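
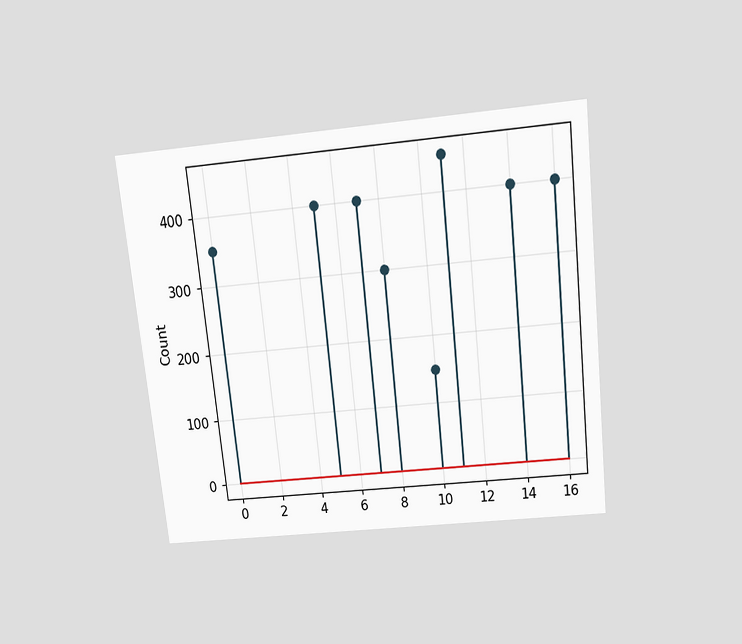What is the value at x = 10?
The chart is tilted about 6° counter-clockwise and viewed slightly from above. The stem at x=10 reaches 150.

150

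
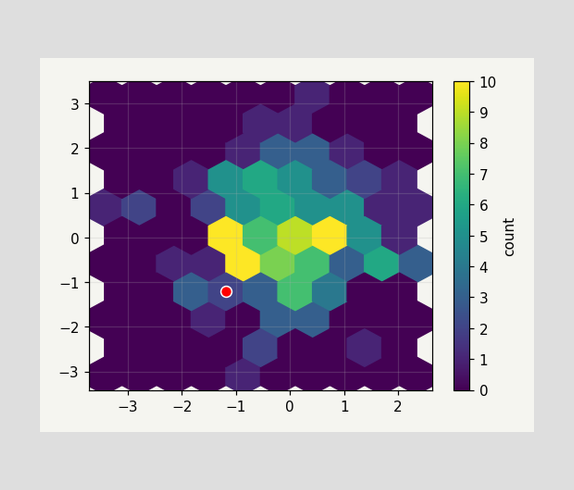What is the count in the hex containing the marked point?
2

The marked hex reads 2 on the colorbar.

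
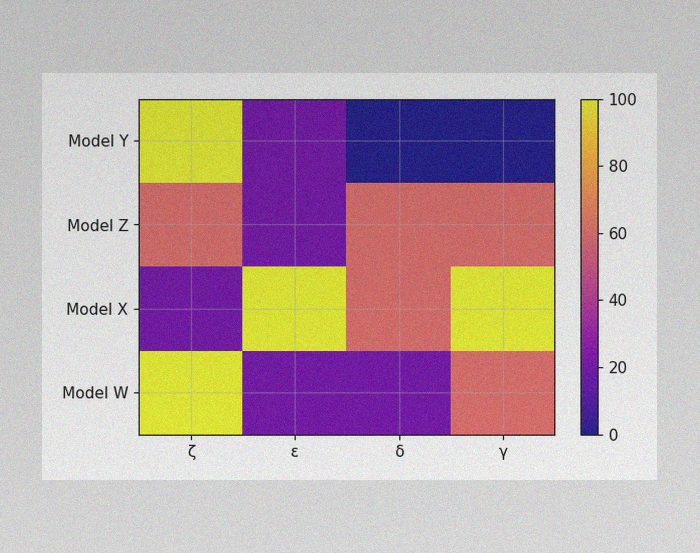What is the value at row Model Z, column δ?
The image has some photo noise and uneven lighting. Matching cell (Model Z, δ) against the colorbar gives 60.

60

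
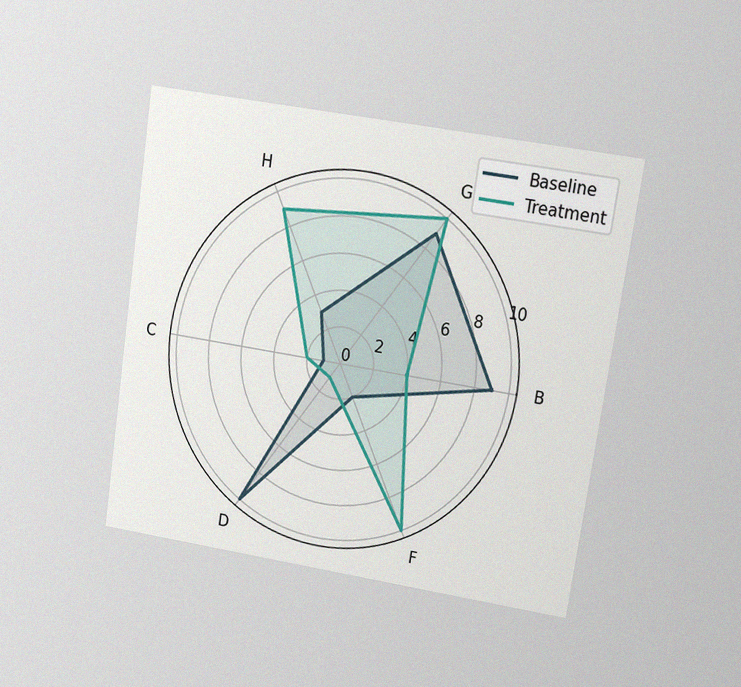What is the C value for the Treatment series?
2

The chart is tilted about 8° clockwise and viewed at a slight angle, with some photo noise. On the C axis, Treatment reaches 2.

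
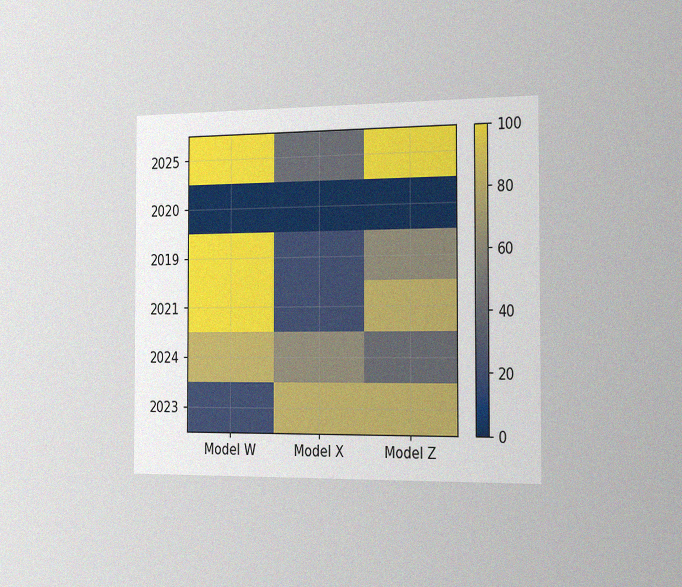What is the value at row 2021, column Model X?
20

The chart is viewed slightly from the right, with some photo noise. Matching cell (2021, Model X) against the colorbar gives 20.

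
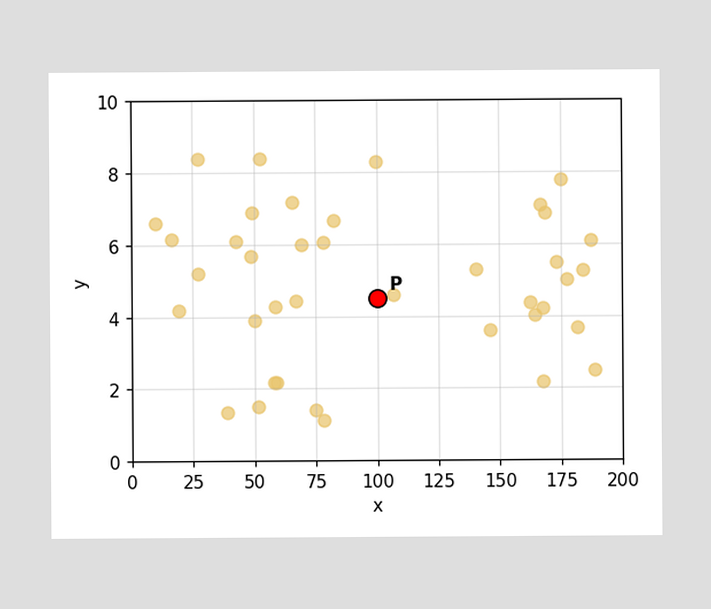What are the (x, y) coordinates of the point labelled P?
Following the gridlines from P to each axis, P sits at (100, 4.5).

(100, 4.5)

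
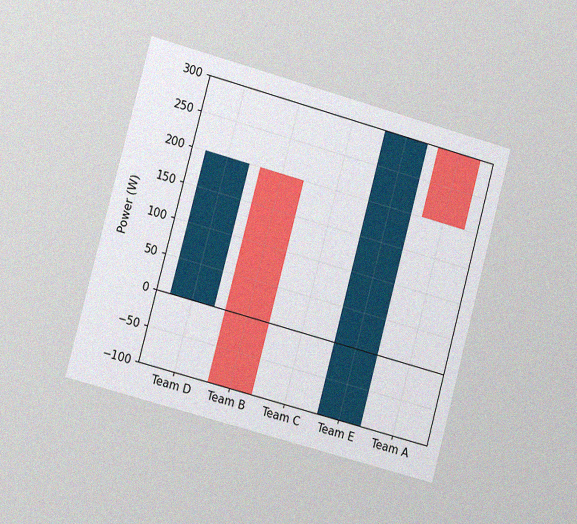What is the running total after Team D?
200W

The chart is tilted about 15° clockwise and viewed slightly from the left, with some photo noise. After Team D the running total reaches 200W.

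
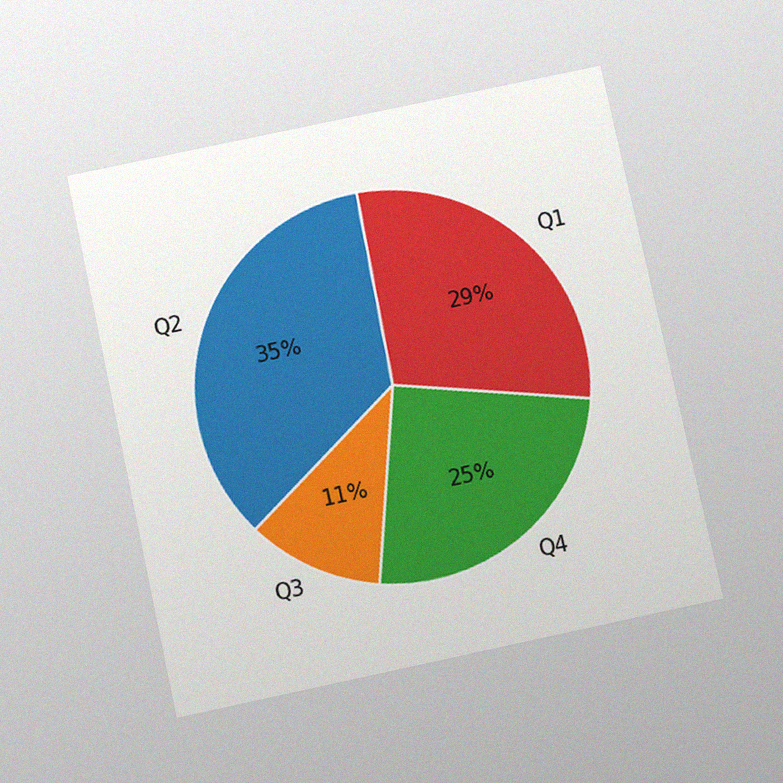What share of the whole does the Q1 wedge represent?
29%

The chart is tilted about 12° counter-clockwise and viewed slightly from below, with some photo noise. The Q1 slice takes up 29% of the pie.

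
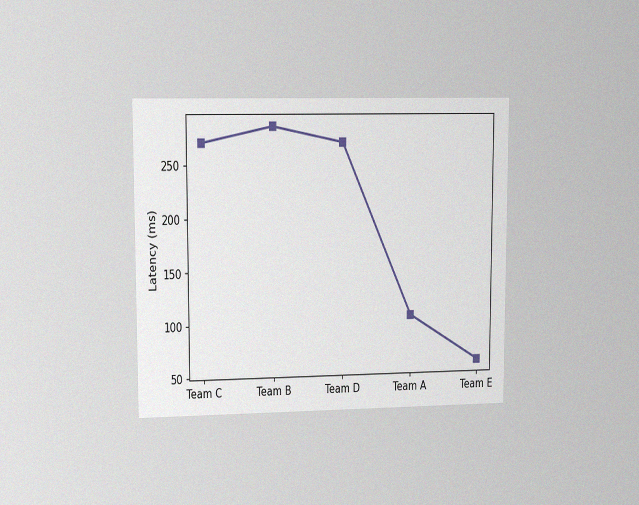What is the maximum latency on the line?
The chart is viewed at a slight angle, with some photo noise. The highest point is at Team B, and reading across to the y-axis gives 285ms.

285ms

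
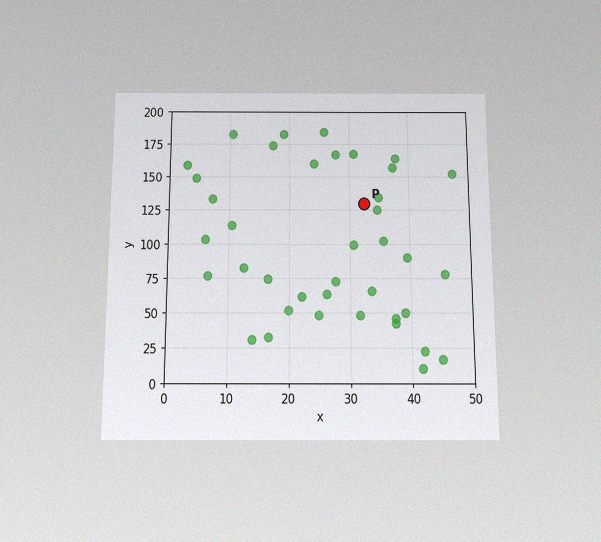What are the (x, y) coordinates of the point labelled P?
(32.5, 130)

The chart is viewed slightly from below, with some photo noise. Following the gridlines from P to each axis, P sits at (32.5, 130).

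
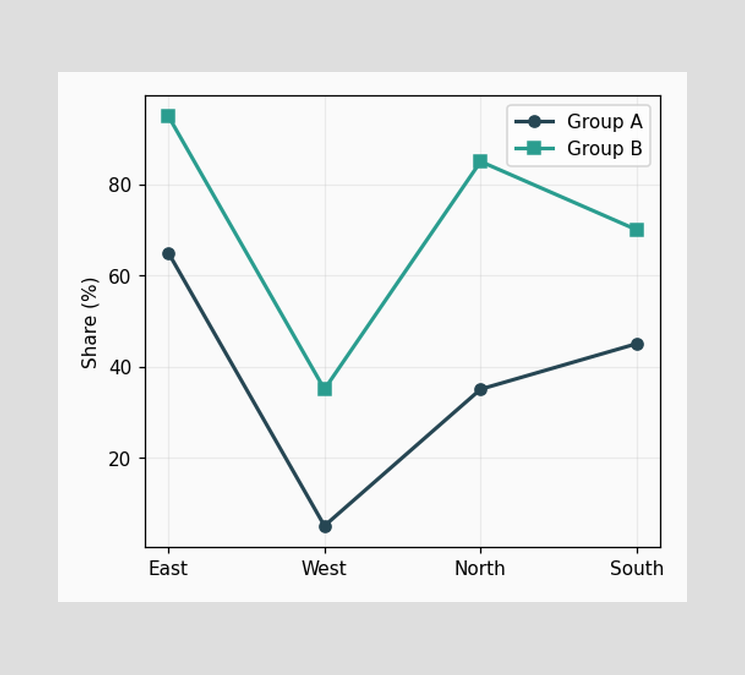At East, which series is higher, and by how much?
At East, Group B sits above the other line by 30%.

Group B, by 30%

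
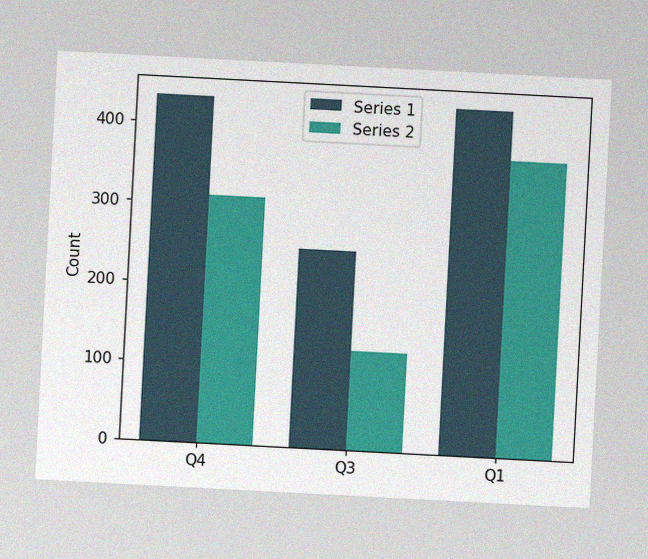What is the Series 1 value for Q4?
The chart is tilted about 3° clockwise, with some photo noise. The Series 1 bar at Q4 reaches 434 on the y-axis.

434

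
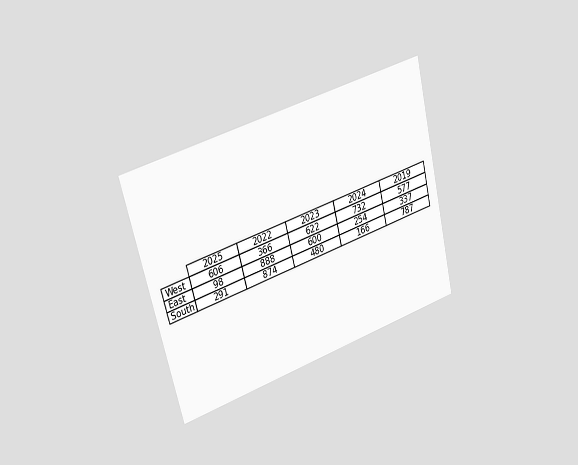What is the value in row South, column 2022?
The chart is tilted about 14° counter-clockwise and viewed slightly from the left. The (South, 2022) cell reads 874.

874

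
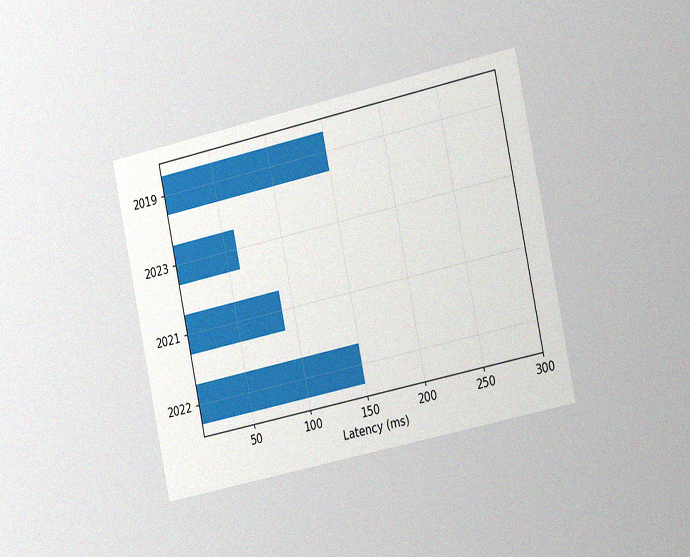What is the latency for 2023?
60ms

The chart is tilted about 12° counter-clockwise and viewed slightly from the right, with some photo noise. Reading along the chart's x-axis, the 2023 bar reaches 60ms.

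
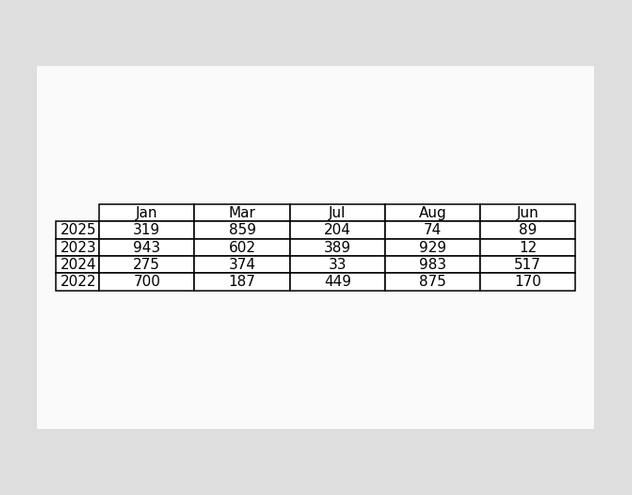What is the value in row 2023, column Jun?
The (2023, Jun) cell reads 12.

12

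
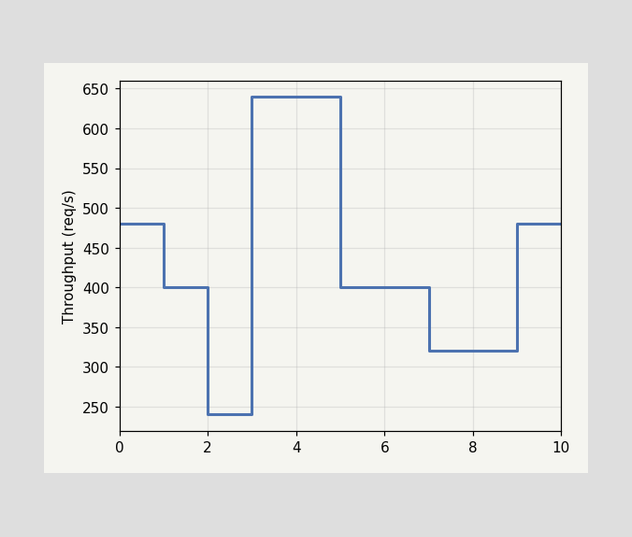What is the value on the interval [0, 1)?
On [0, 1) the step sits at 480req/s.

480req/s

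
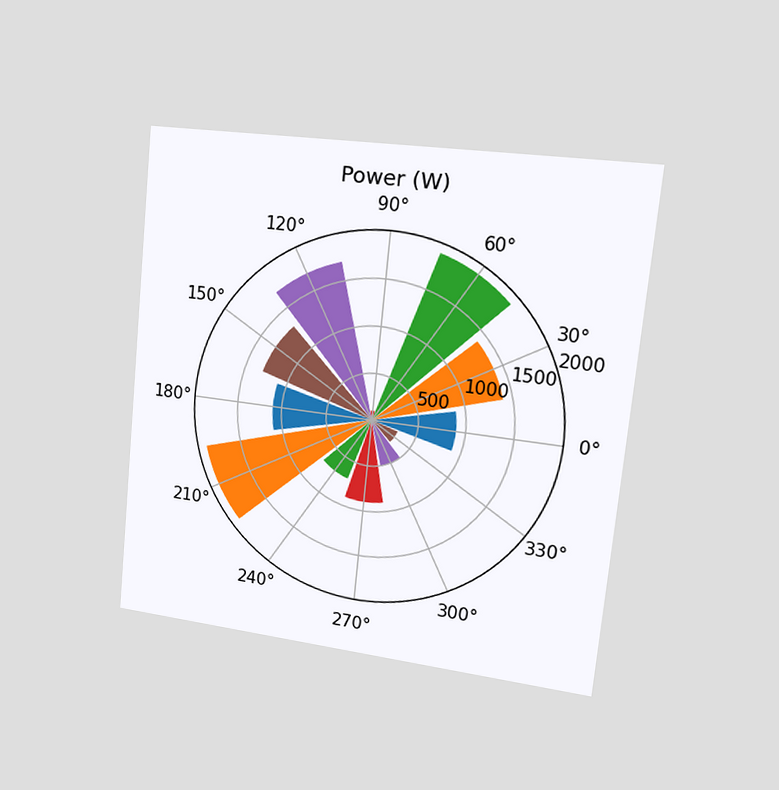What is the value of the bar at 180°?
1100W

The chart is tilted about 6° clockwise and viewed slightly from the right. The bar at 180° reaches 1100W on the radial axis.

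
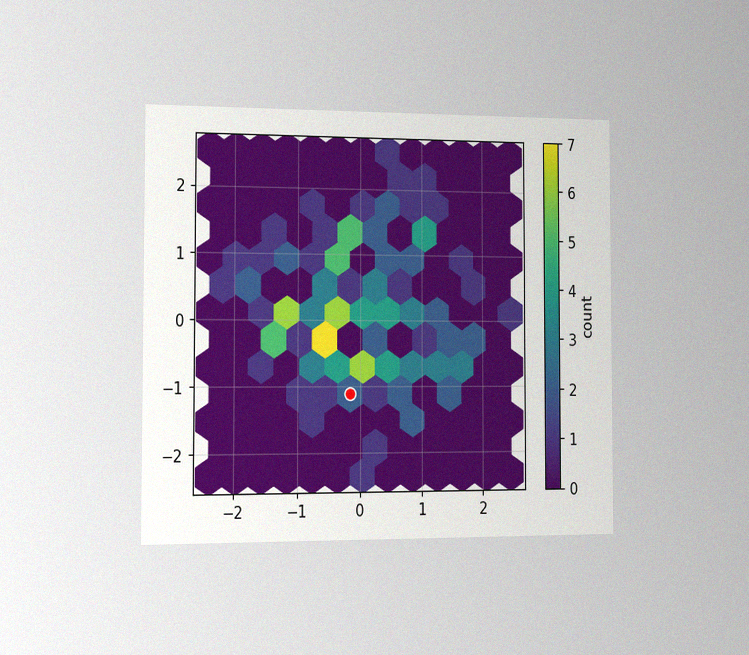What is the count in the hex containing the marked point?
2

The chart is viewed slightly from the left, with some photo noise. The marked hex reads 2 on the colorbar.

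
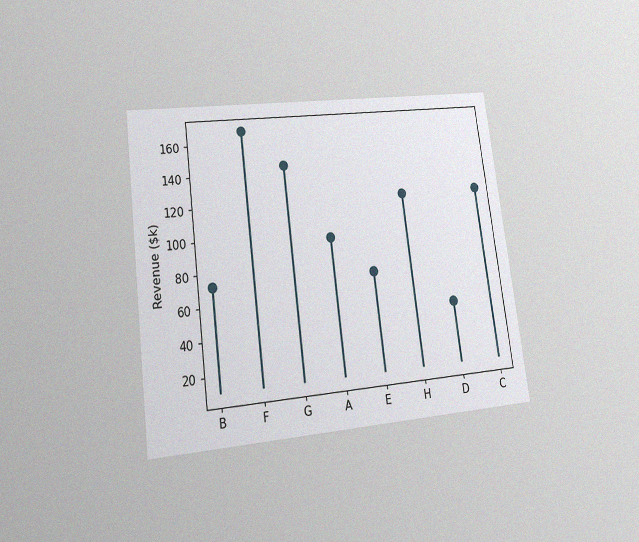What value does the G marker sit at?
The chart is tilted about 7° counter-clockwise and viewed at a slight angle, with some photo noise. The G marker sits at $144k.

$144k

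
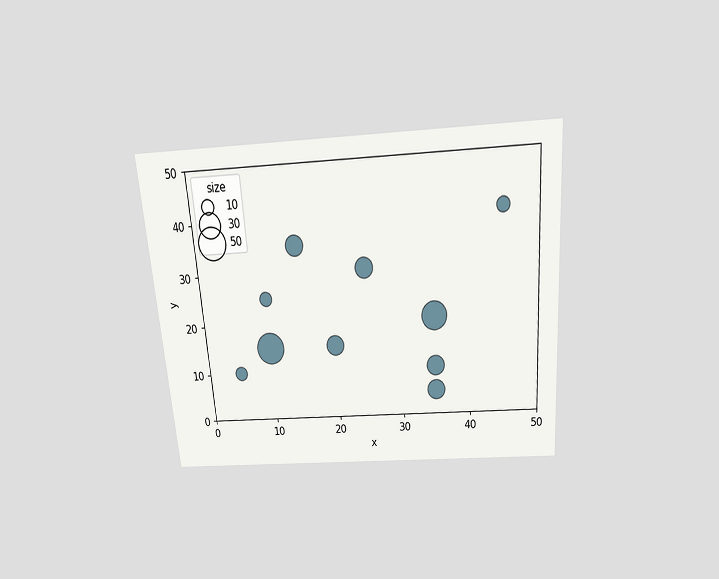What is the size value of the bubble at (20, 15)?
20

The chart is tilted about 4° counter-clockwise and viewed slightly from above. Matching the bubble at (20, 15) against the size legend gives 20.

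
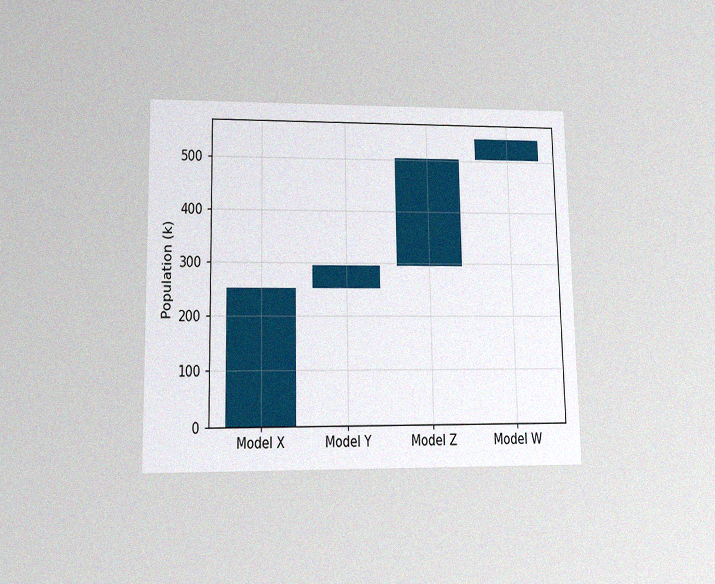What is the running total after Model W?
The chart is viewed at a slight angle, with some photo noise. After Model W the running total reaches 546k.

546k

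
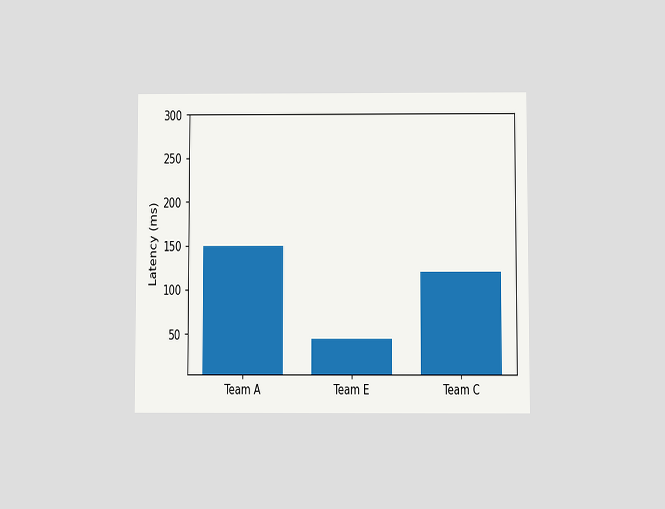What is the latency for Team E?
The chart is viewed slightly from below. Reading along the chart's y-axis, the Team E bar reaches 45ms.

45ms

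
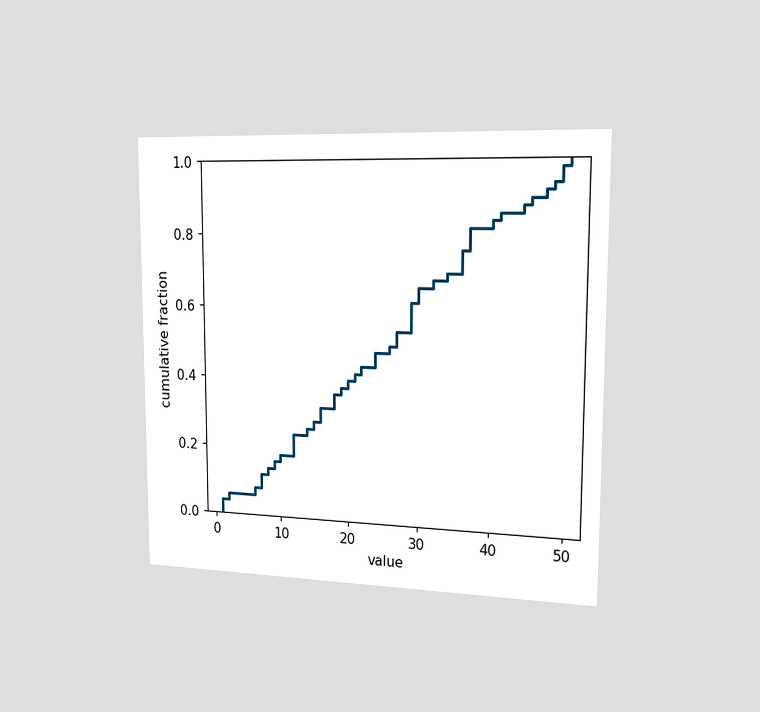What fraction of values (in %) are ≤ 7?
12%

The chart is viewed slightly from the right. At x=7 the ECDF step is at 12%.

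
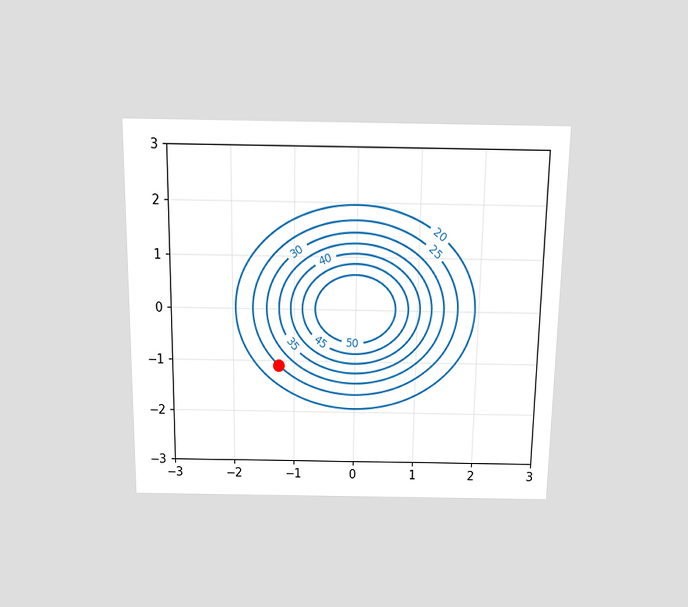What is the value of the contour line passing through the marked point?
25

The chart is viewed slightly from above. The marked point sits on the contour labelled 25.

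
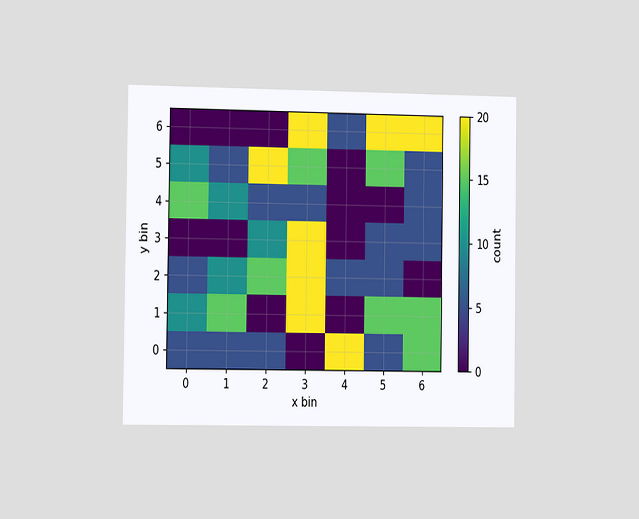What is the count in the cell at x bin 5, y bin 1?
15

The chart is viewed slightly from the left. Matching the cell (5, 1) against the colorbar gives 15.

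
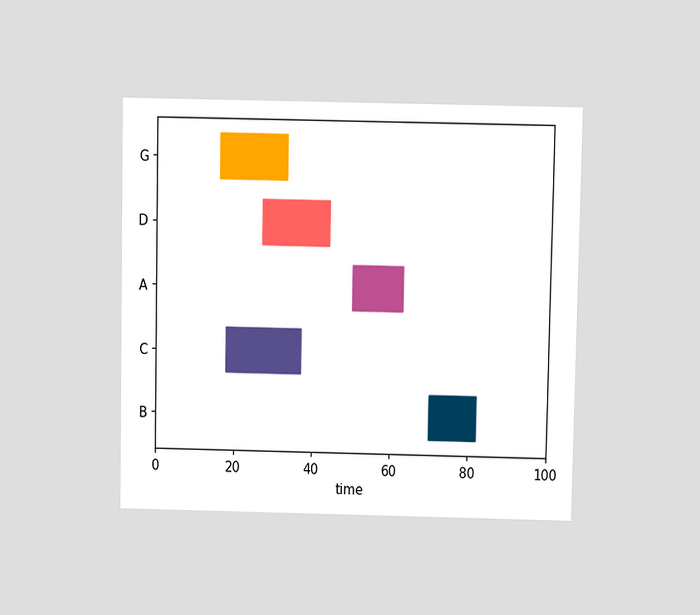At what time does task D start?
The chart is viewed slightly from above. The D bar begins at t=27.

27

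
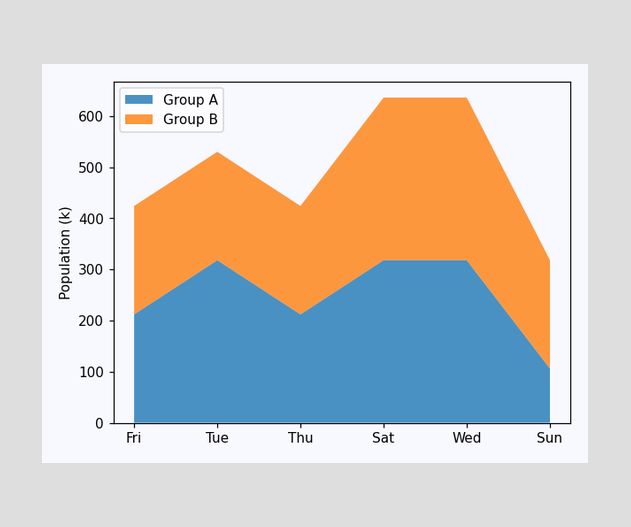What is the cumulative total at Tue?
The stacked total at Tue reaches 530k.

530k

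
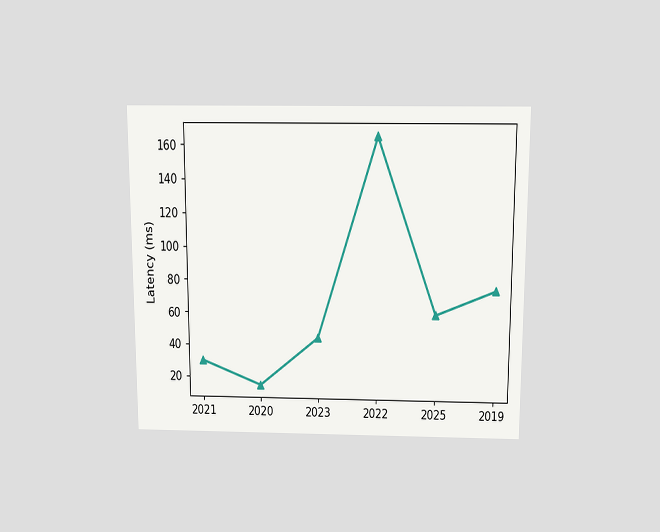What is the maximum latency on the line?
165ms

The chart is viewed slightly from above. The highest point is at 2022, and reading across to the y-axis gives 165ms.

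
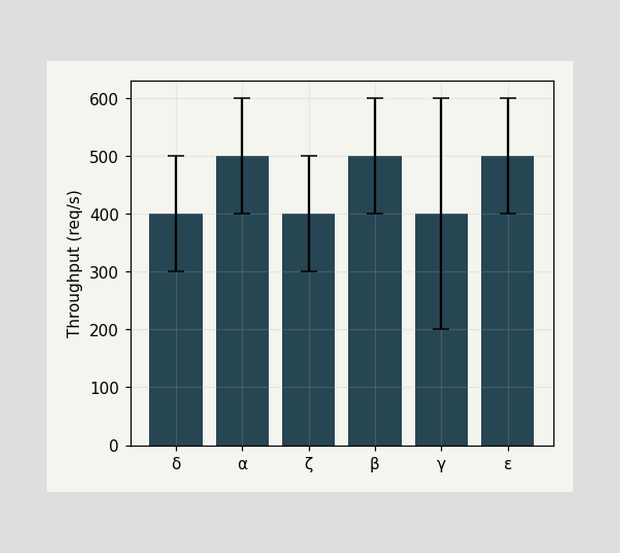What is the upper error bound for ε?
600req/s

The ε bar's upper whisker reaches 600req/s.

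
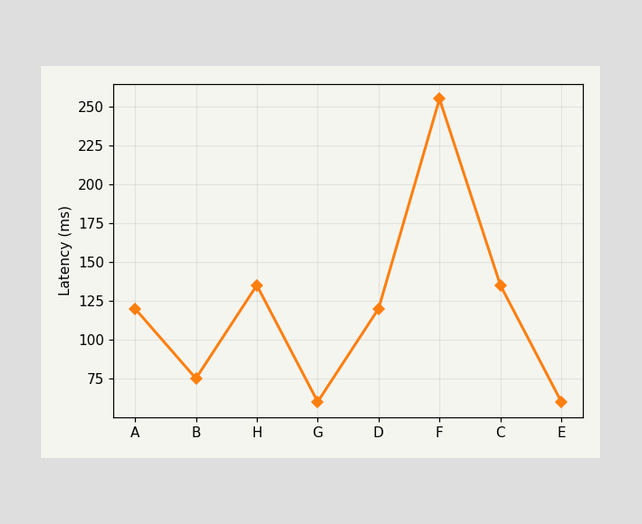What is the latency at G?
At G, the line is at 60ms.

60ms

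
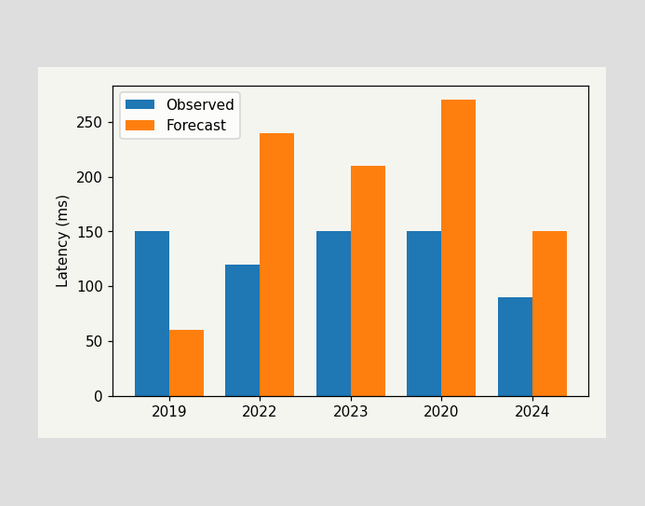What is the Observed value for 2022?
120ms

The Observed bar at 2022 reaches 120ms on the y-axis.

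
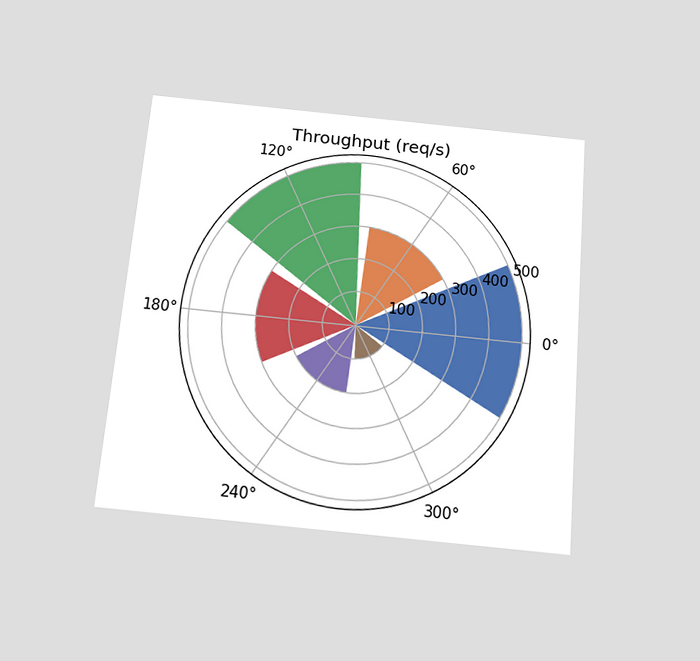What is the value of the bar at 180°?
300req/s

The chart is tilted about 5° clockwise and viewed slightly from below. The bar at 180° reaches 300req/s on the radial axis.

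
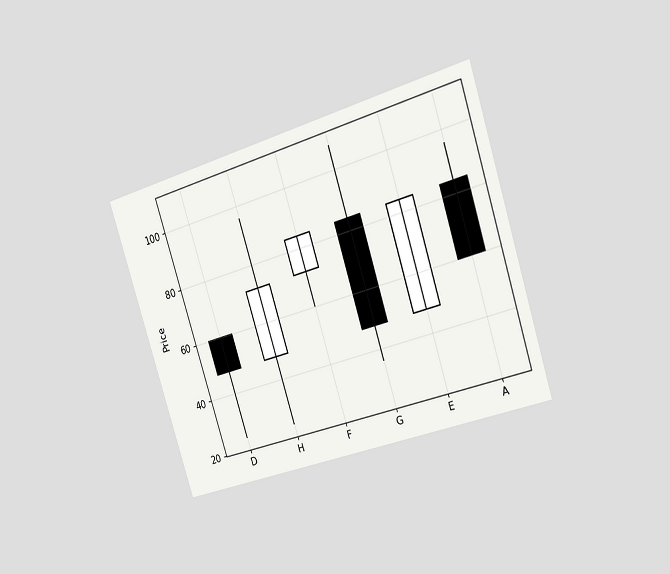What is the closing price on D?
The chart is tilted about 18° counter-clockwise and viewed slightly from the right. The D candle closes at 48.

48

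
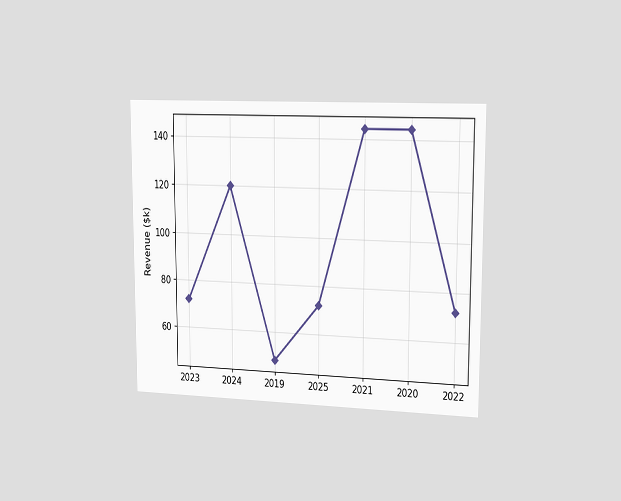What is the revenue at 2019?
The chart is viewed slightly from the right. At 2019, the line is at $48k.

$48k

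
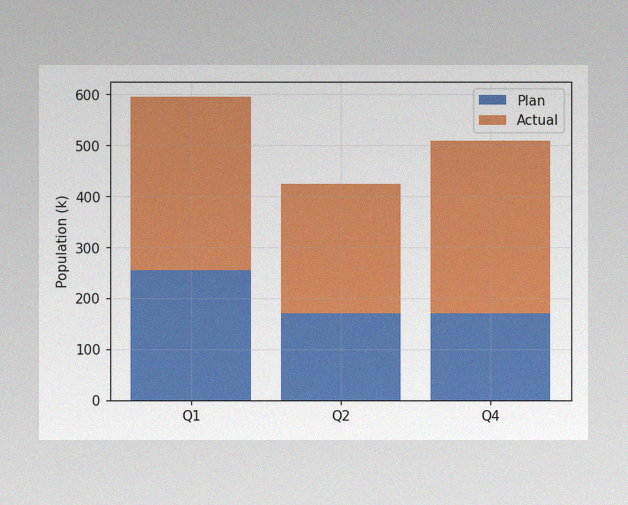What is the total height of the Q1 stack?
595k

The image has some photo noise and uneven lighting. The Q1 stack's top reaches 595k on the y-axis.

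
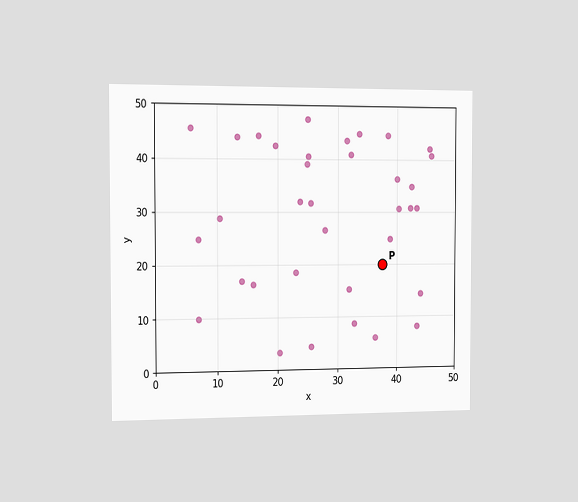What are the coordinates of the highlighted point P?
The chart is viewed slightly from the left. Following the gridlines from P to each axis, P sits at (37.5, 20).

(37.5, 20)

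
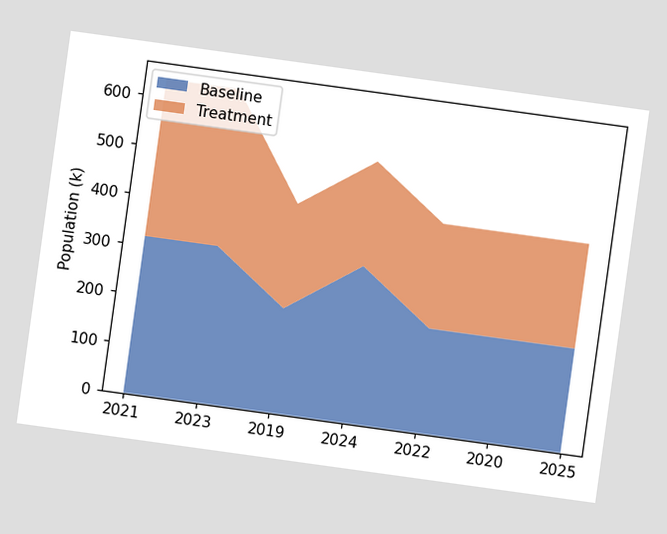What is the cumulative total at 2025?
The chart is tilted about 8° clockwise. The stacked total at 2025 reaches 424k.

424k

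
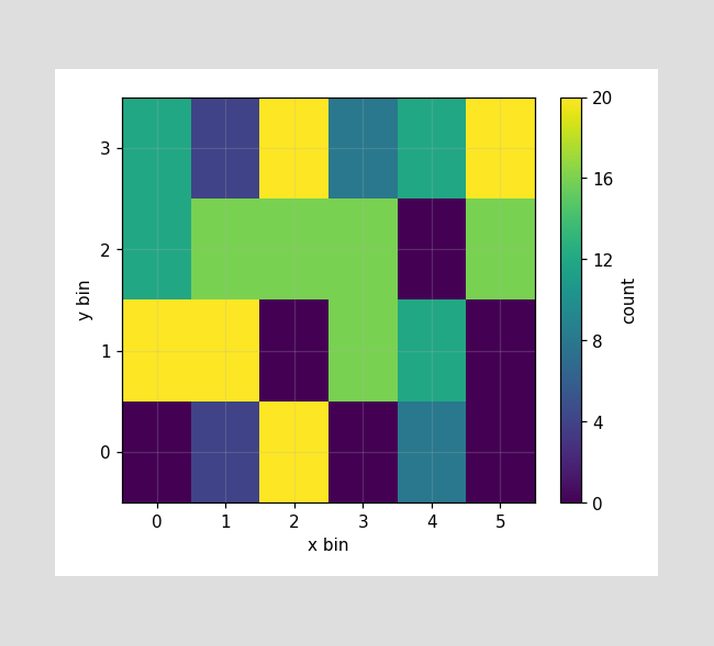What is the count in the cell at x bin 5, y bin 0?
0

Matching the cell (5, 0) against the colorbar gives 0.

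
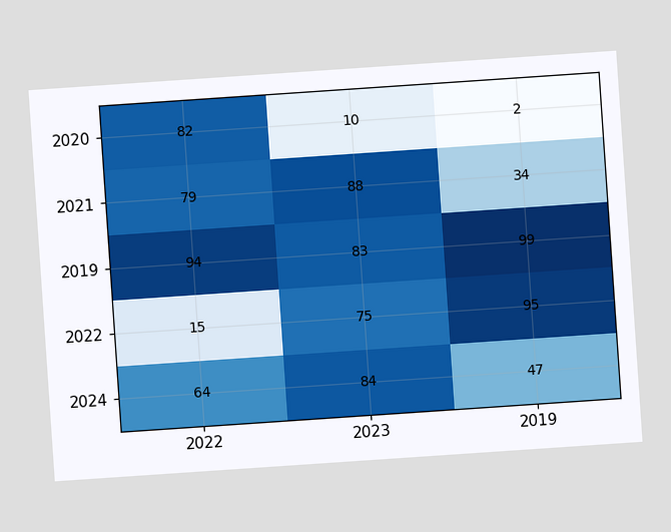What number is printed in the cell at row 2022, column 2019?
The chart is tilted about 4° counter-clockwise. The (2022, 2019) cell reads 95.

95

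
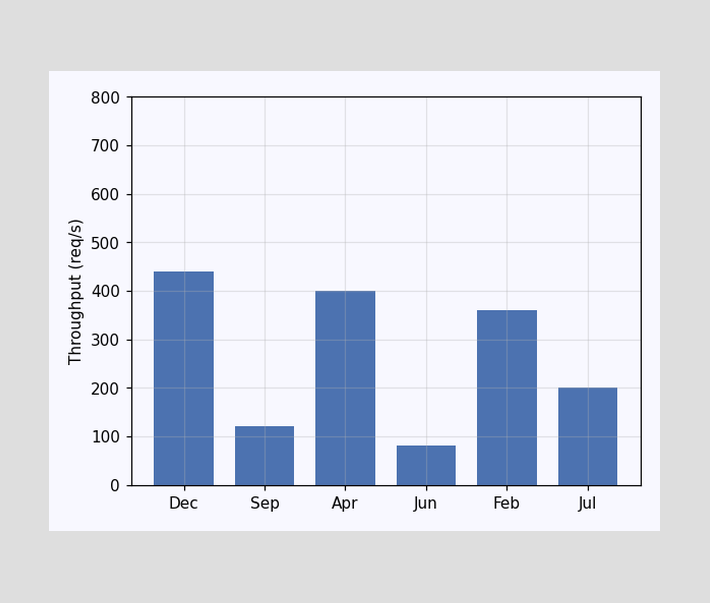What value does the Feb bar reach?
360req/s

Reading along the chart's y-axis, the Feb bar reaches 360req/s.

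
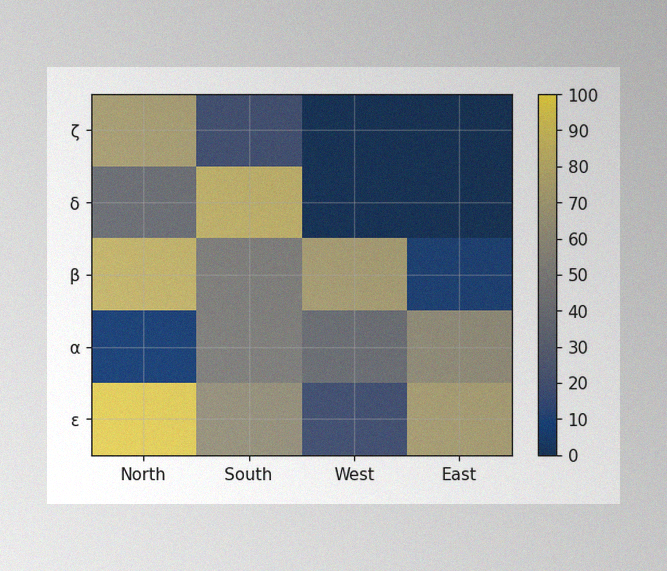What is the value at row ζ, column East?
0

The image has some photo noise and uneven lighting. Matching cell (ζ, East) against the colorbar gives 0.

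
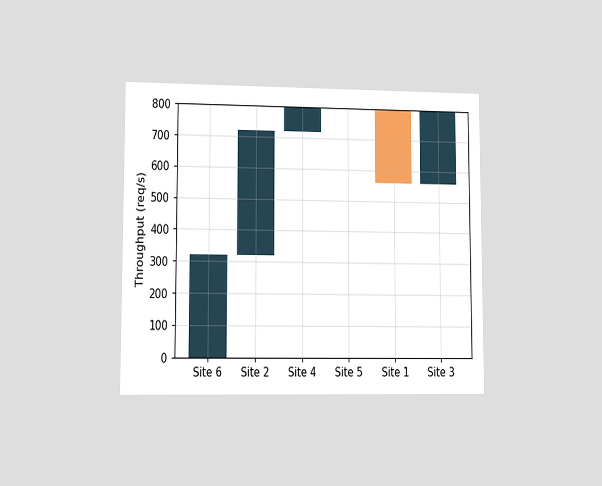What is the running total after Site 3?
The chart is viewed at a slight angle. After Site 3 the running total reaches 800req/s.

800req/s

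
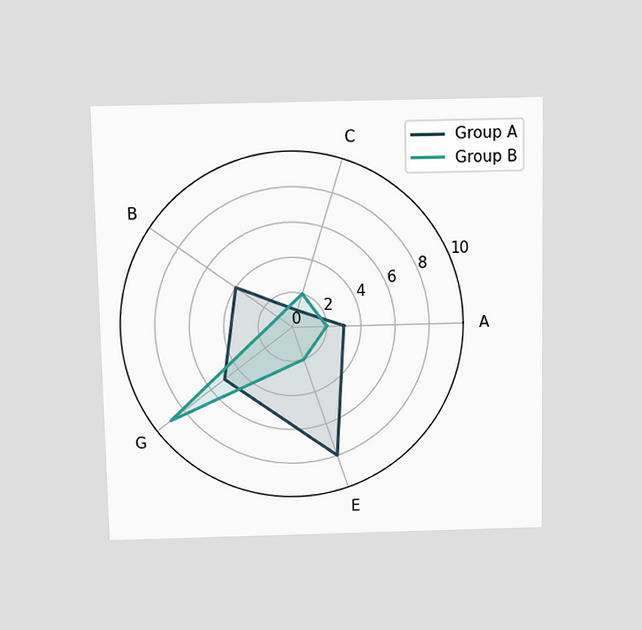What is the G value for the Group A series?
The chart is viewed slightly from above. On the G axis, Group A reaches 5.

5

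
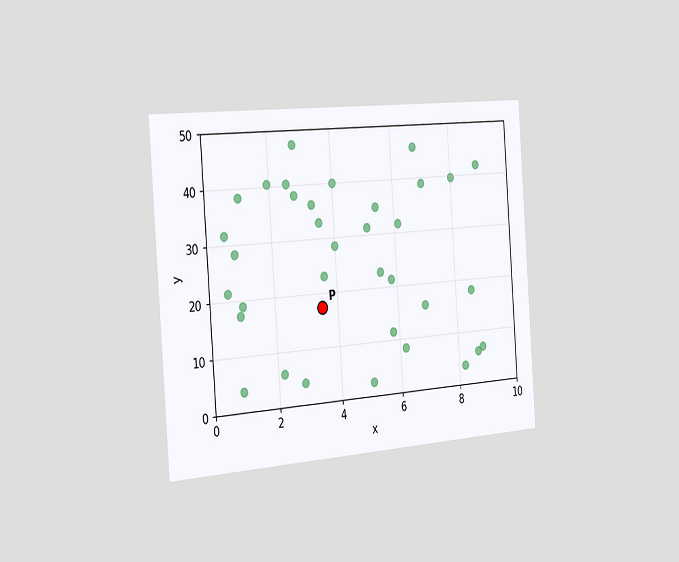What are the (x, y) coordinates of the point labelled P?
(3.5, 17.5)

The chart is tilted about 4° counter-clockwise and viewed slightly from the left. Following the gridlines from P to each axis, P sits at (3.5, 17.5).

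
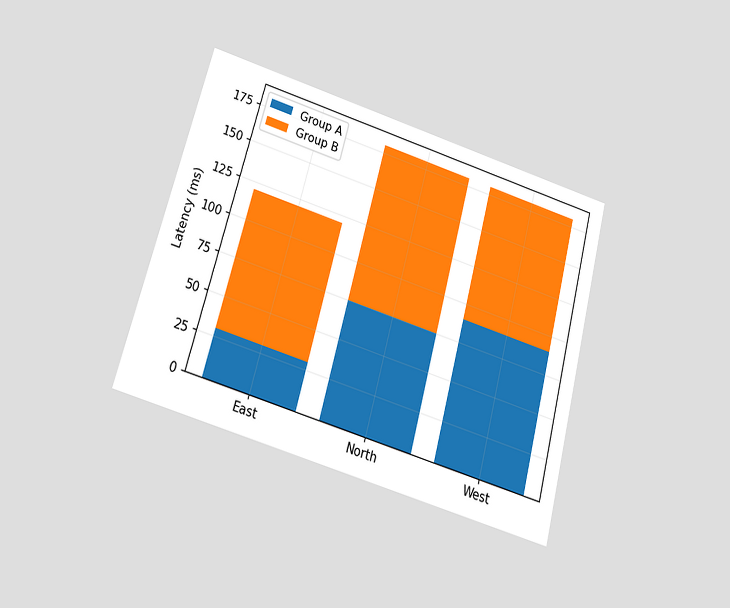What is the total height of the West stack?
The chart is tilted about 15° clockwise and viewed slightly from below. The West stack's top reaches 180ms on the y-axis.

180ms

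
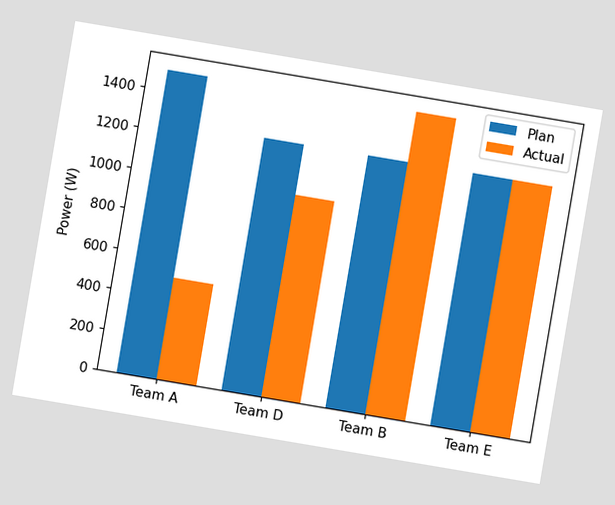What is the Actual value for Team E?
The chart is tilted about 10° clockwise. The Actual bar at Team E reaches 1250W on the y-axis.

1250W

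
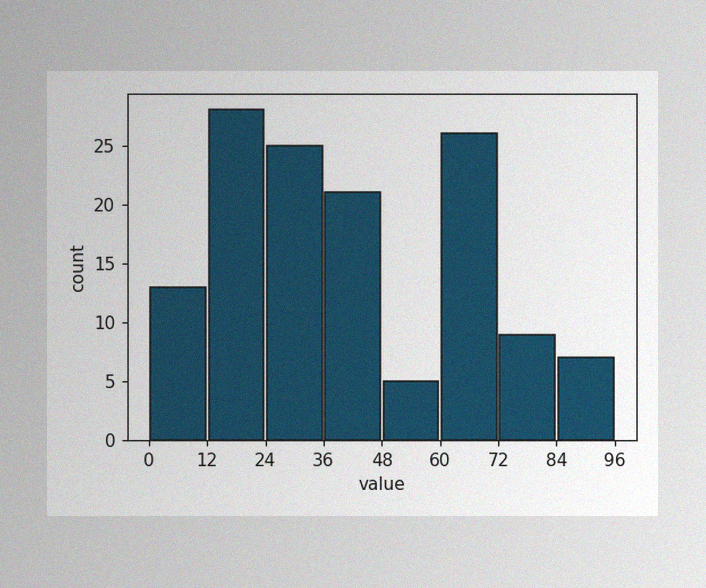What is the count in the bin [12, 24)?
The image has some photo noise and uneven lighting. The [12, 24) bin has height 28.

28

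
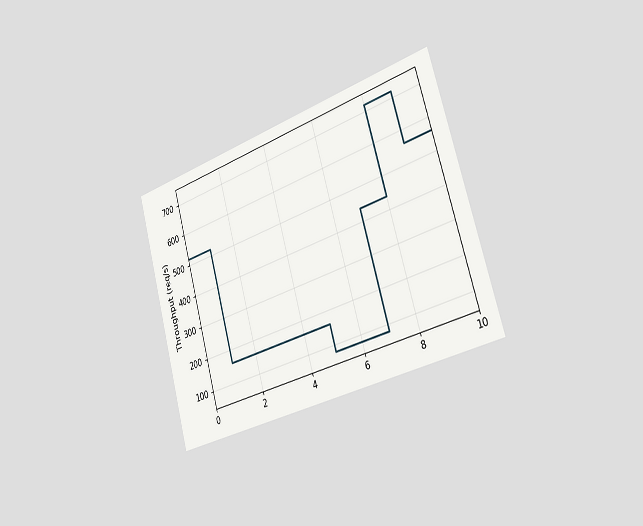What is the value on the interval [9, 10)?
560req/s

The chart is tilted about 16° counter-clockwise and viewed slightly from the right. On [9, 10) the step sits at 560req/s.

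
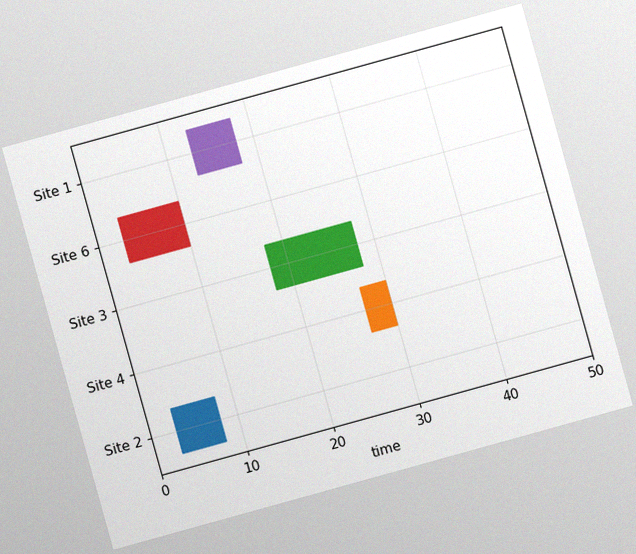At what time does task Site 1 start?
The chart is tilted about 16° counter-clockwise, with some photo noise. The Site 1 bar begins at t=13.

13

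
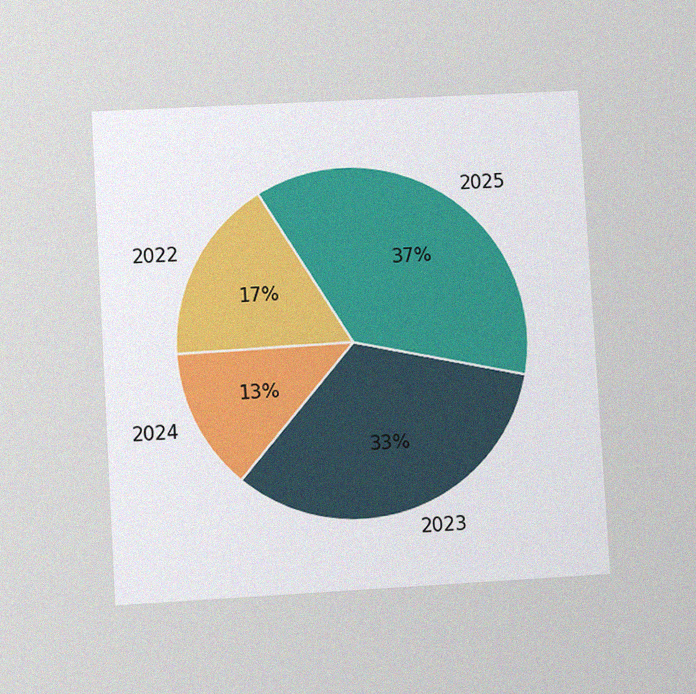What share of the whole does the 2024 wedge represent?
The chart is tilted about 3° counter-clockwise and viewed at a slight angle, with some photo noise. The 2024 slice takes up 13% of the pie.

13%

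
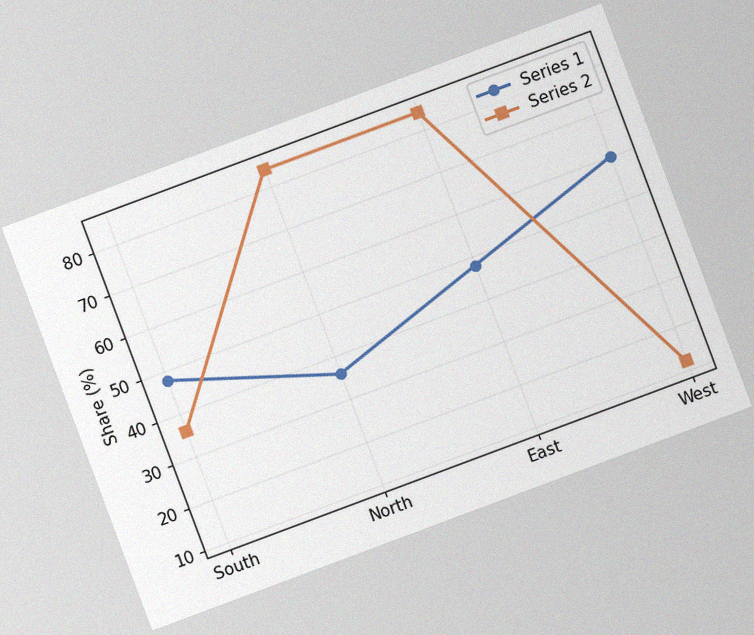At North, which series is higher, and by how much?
The chart is tilted about 21° counter-clockwise, with some photo noise. At North, Series 2 sits above the other line by 48%.

Series 2, by 48%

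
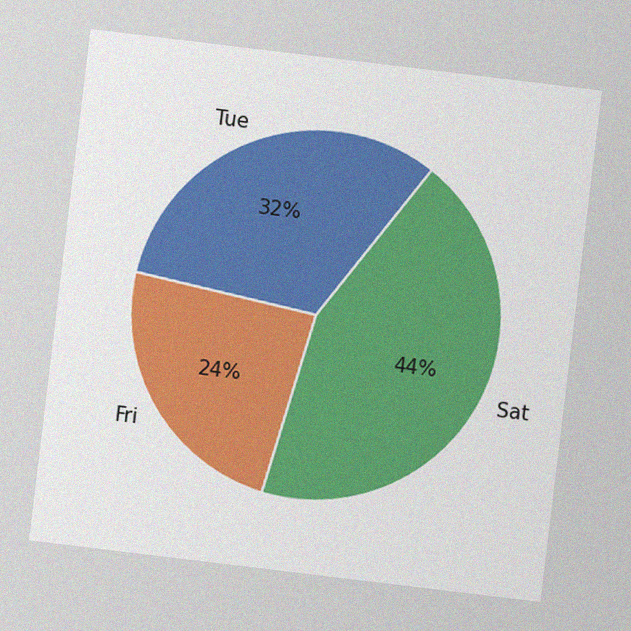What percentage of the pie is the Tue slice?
32%

The chart is tilted about 7° clockwise, with some photo noise. The Tue slice takes up 32% of the pie.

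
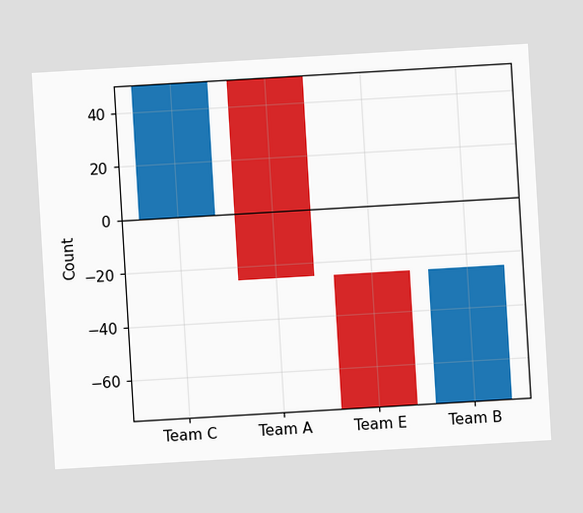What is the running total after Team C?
50

The chart is tilted about 3° counter-clockwise. After Team C the running total reaches 50.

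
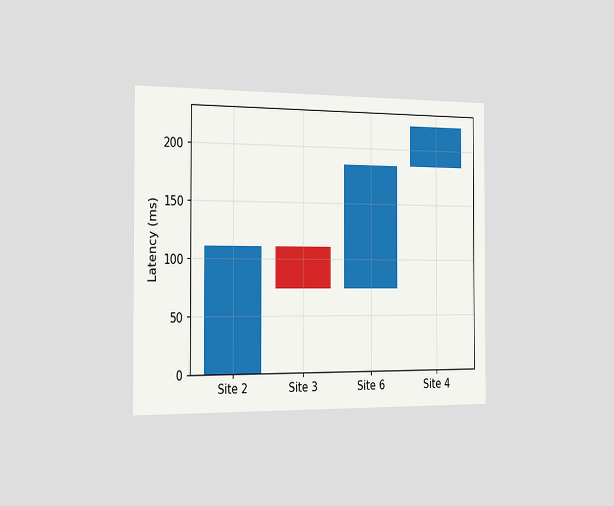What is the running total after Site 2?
111ms

The chart is viewed slightly from the left. After Site 2 the running total reaches 111ms.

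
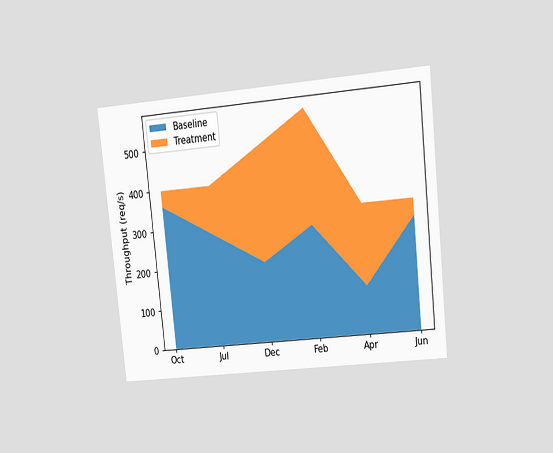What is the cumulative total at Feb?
The chart is tilted about 6° counter-clockwise and viewed at a slight angle. The stacked total at Feb reaches 560req/s.

560req/s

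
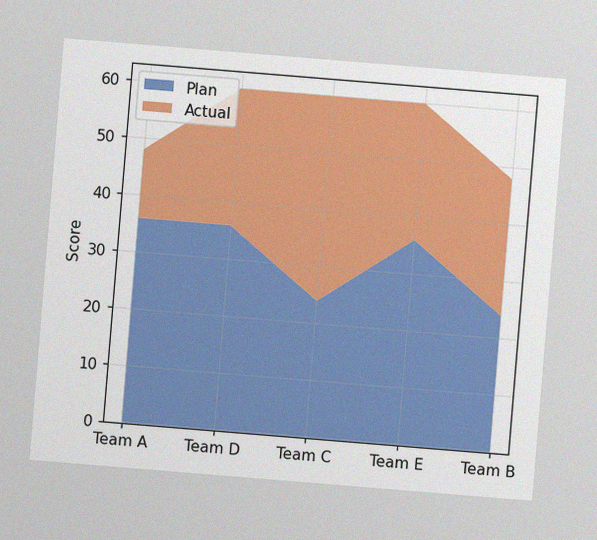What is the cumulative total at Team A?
The chart is tilted about 5° clockwise, with some photo noise. The stacked total at Team A reaches 48.

48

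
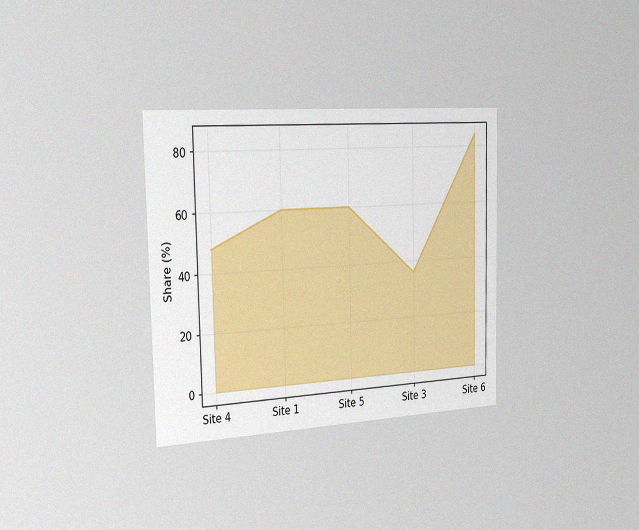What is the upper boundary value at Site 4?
The chart is viewed slightly from the left, with some photo noise. At Site 4 the upper boundary is at 48%.

48%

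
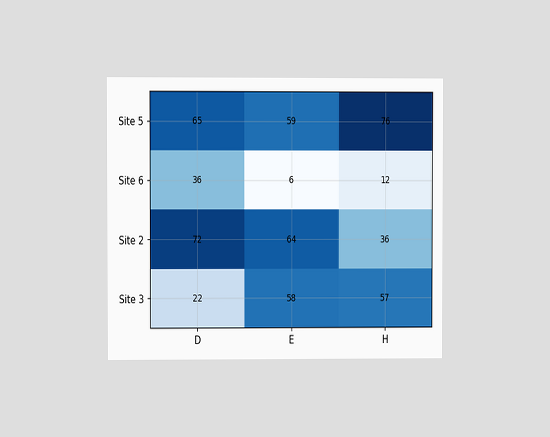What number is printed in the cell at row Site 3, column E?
The chart is viewed at a slight angle. The (Site 3, E) cell reads 58.

58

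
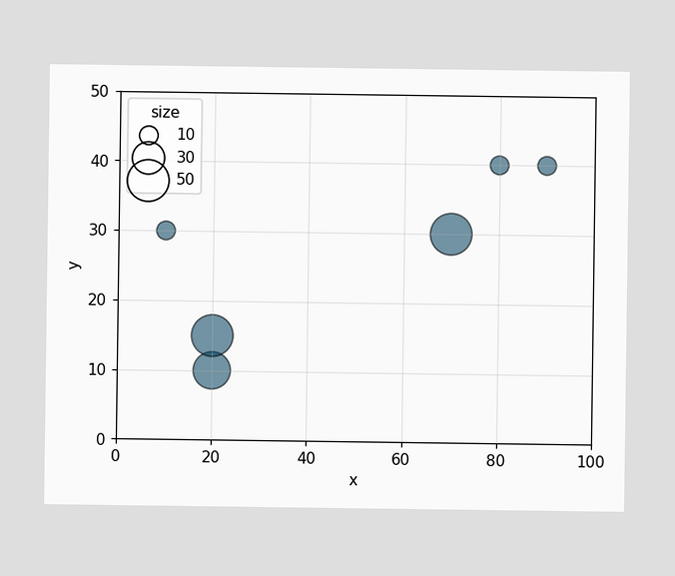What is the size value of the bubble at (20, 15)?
50

Matching the bubble at (20, 15) against the size legend gives 50.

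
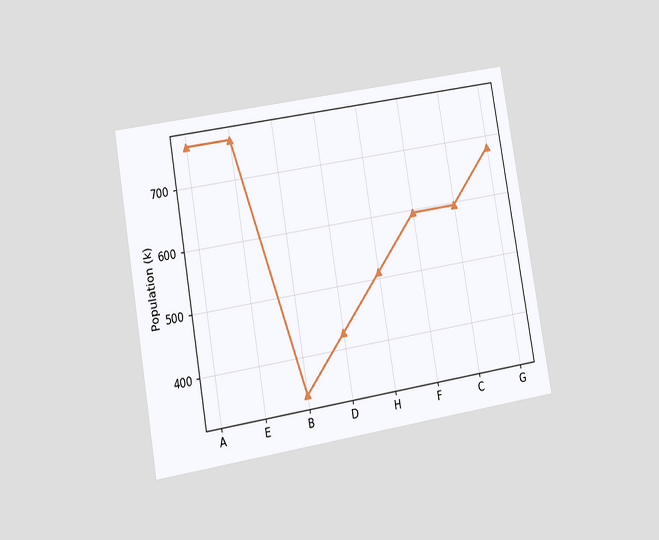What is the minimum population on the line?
The chart is tilted about 10° counter-clockwise and viewed at a slight angle. The lowest point is at B, and reading across to the y-axis gives 340k.

340k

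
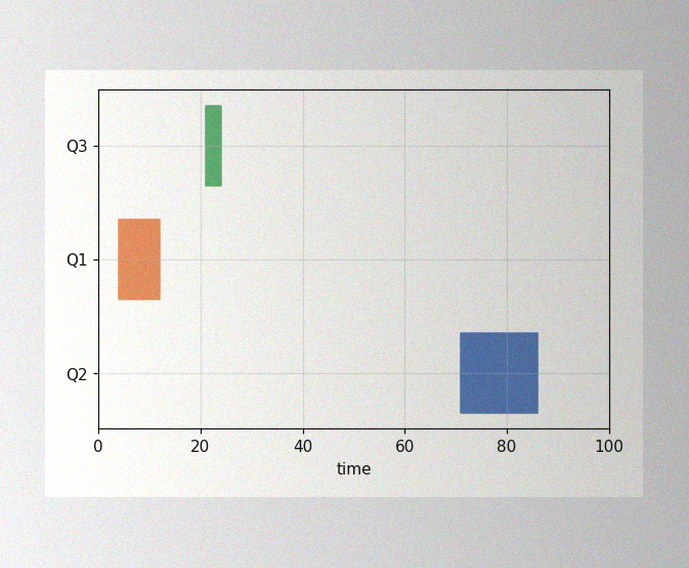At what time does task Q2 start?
71

The image has some photo noise and uneven lighting. The Q2 bar begins at t=71.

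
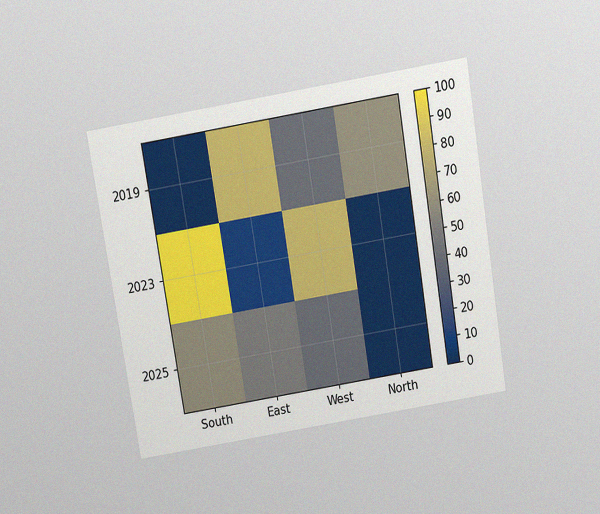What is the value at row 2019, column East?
80

The chart is tilted about 9° counter-clockwise and viewed slightly from above, with some photo noise. Matching cell (2019, East) against the colorbar gives 80.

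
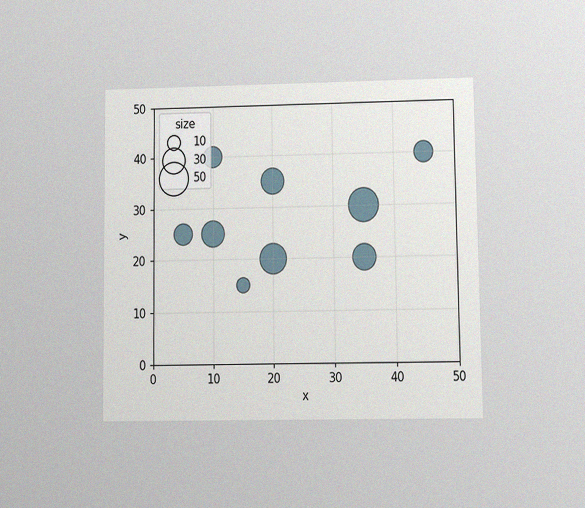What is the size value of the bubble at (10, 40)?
20

The chart is viewed at a slight angle, with some photo noise. Matching the bubble at (10, 40) against the size legend gives 20.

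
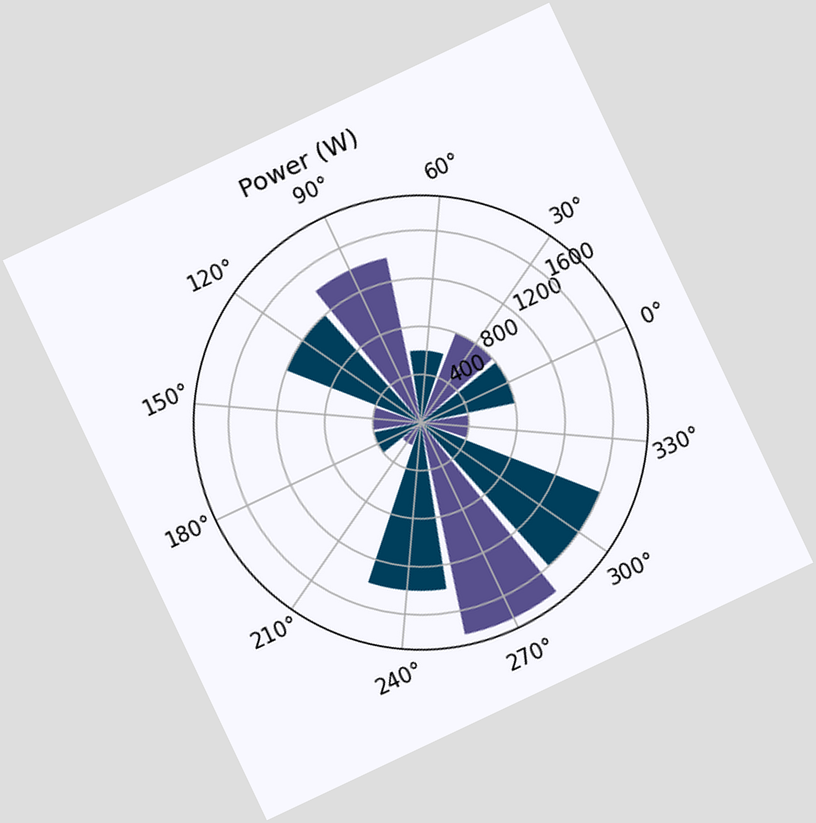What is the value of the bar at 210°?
200W

The chart is tilted about 25° counter-clockwise. The bar at 210° reaches 200W on the radial axis.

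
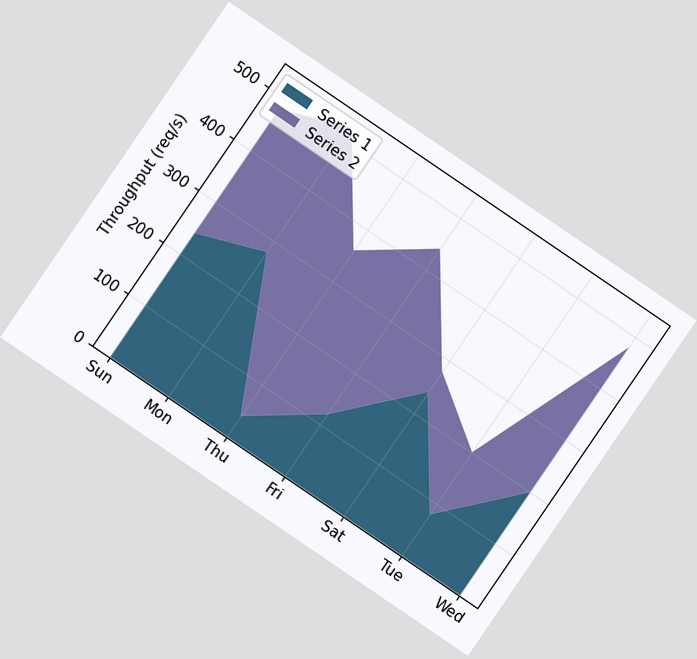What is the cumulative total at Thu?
360req/s

The chart is tilted about 34° clockwise. The stacked total at Thu reaches 360req/s.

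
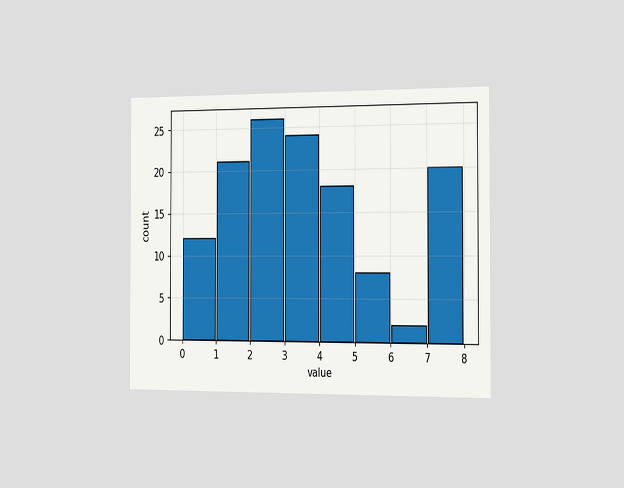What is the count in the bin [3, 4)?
24

The chart is viewed slightly from the right. The [3, 4) bin has height 24.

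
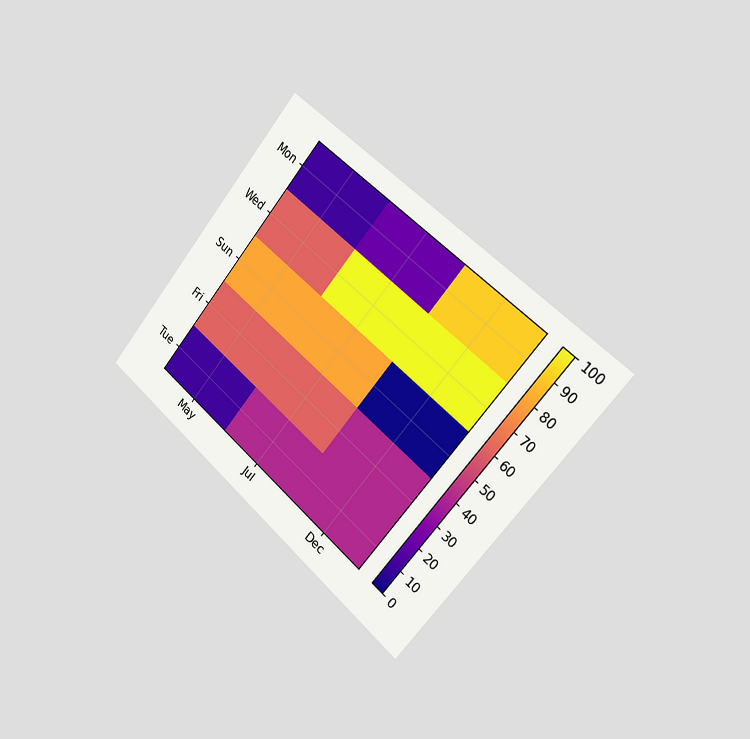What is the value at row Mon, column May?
10

The chart is tilted about 40° clockwise and viewed slightly from the right. Matching cell (Mon, May) against the colorbar gives 10.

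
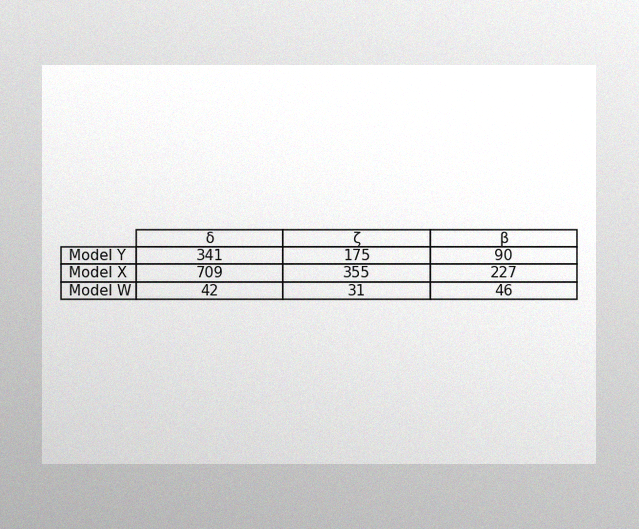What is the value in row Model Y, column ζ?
175

The image has some photo noise and uneven lighting. The (Model Y, ζ) cell reads 175.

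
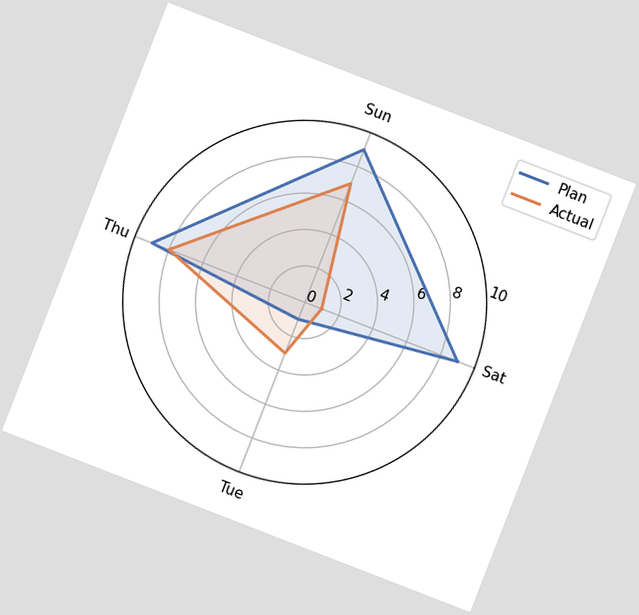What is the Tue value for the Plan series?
1

The chart is tilted about 21° clockwise. On the Tue axis, Plan reaches 1.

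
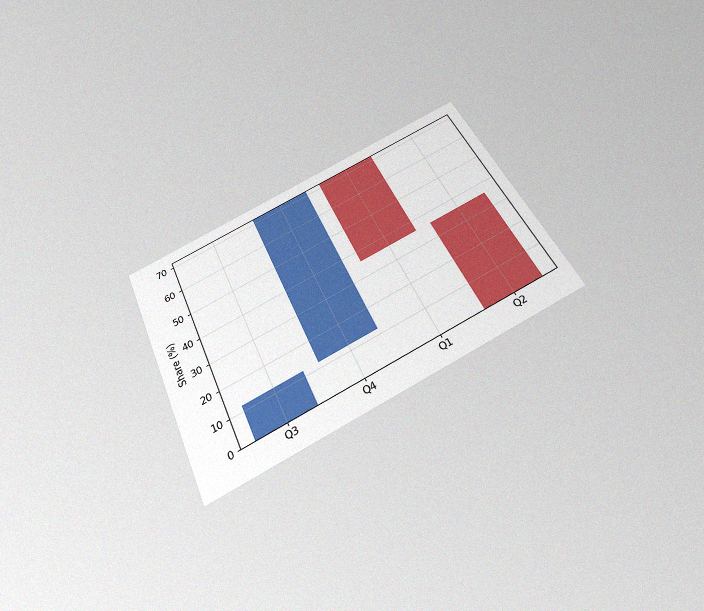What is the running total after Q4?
The chart is tilted about 24° counter-clockwise and viewed slightly from below, with some photo noise. After Q4 the running total reaches 72%.

72%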